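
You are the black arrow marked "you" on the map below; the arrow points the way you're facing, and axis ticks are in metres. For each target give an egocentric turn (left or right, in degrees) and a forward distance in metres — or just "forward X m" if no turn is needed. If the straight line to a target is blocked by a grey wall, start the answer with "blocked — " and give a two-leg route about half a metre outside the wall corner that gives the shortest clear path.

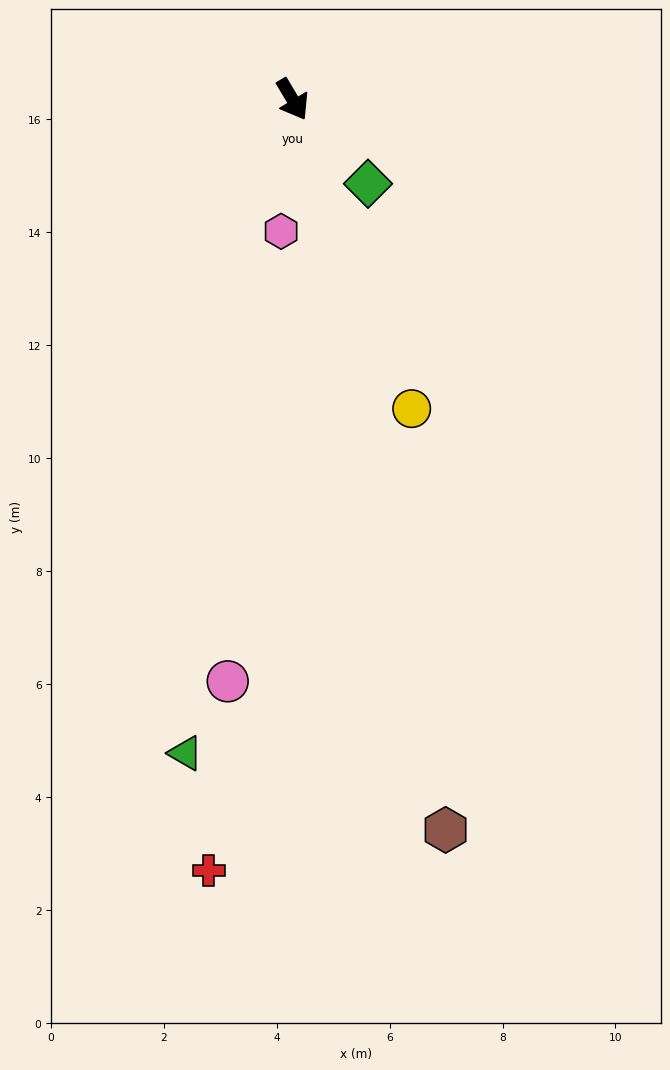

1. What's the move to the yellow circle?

turn right 10°, forward 5.9 m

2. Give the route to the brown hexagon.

turn right 19°, forward 13.2 m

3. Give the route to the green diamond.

turn left 11°, forward 2.0 m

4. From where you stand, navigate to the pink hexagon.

turn right 36°, forward 2.3 m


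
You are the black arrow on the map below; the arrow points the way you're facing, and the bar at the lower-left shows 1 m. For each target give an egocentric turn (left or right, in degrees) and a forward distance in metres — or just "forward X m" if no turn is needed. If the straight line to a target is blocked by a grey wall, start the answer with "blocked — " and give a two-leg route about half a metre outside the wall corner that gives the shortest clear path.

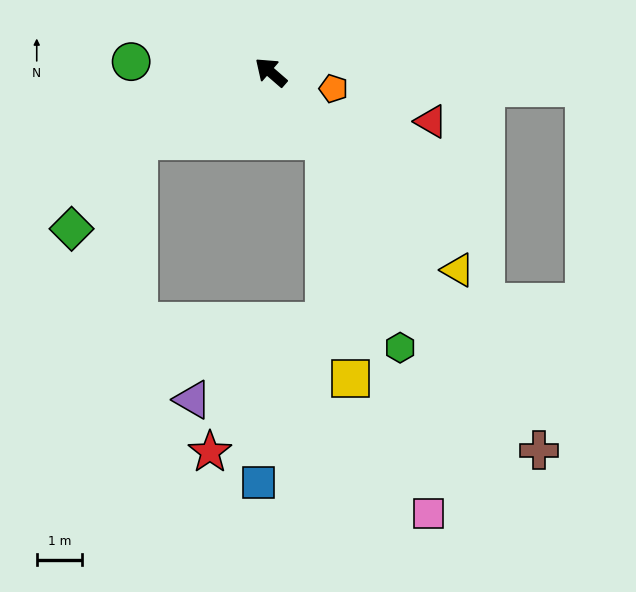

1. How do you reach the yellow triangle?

turn left 174°, forward 6.0 m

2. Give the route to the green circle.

turn left 37°, forward 3.1 m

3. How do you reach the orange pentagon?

turn right 154°, forward 1.4 m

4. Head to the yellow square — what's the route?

blocked — turn left 169°, forward 1.9 m, then turn right 32°, forward 5.3 m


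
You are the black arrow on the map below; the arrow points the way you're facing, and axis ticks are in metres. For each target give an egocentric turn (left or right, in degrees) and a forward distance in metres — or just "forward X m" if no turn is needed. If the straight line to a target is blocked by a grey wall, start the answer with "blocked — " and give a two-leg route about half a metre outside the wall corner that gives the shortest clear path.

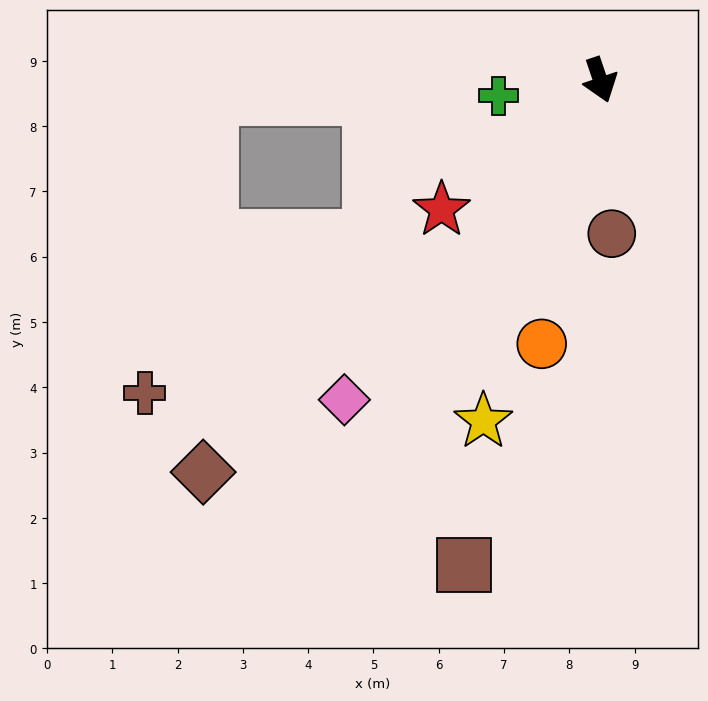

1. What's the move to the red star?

turn right 69°, forward 3.1 m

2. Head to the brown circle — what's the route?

turn right 14°, forward 2.4 m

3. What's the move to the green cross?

turn right 100°, forward 1.6 m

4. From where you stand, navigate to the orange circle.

turn right 31°, forward 4.1 m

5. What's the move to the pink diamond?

turn right 57°, forward 6.3 m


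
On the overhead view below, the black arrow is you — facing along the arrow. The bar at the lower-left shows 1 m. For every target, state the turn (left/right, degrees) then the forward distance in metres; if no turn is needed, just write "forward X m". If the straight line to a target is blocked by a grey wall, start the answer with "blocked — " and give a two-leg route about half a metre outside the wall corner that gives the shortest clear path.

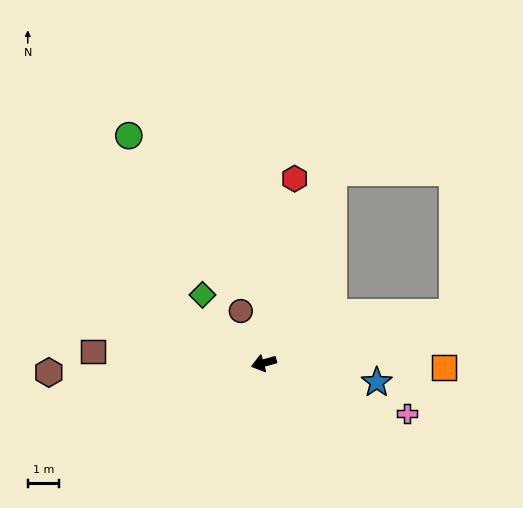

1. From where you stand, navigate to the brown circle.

turn right 82°, forward 1.8 m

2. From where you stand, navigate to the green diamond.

turn right 64°, forward 2.9 m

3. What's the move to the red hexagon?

turn right 115°, forward 6.0 m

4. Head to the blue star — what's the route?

turn left 155°, forward 3.6 m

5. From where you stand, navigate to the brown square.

turn right 19°, forward 5.5 m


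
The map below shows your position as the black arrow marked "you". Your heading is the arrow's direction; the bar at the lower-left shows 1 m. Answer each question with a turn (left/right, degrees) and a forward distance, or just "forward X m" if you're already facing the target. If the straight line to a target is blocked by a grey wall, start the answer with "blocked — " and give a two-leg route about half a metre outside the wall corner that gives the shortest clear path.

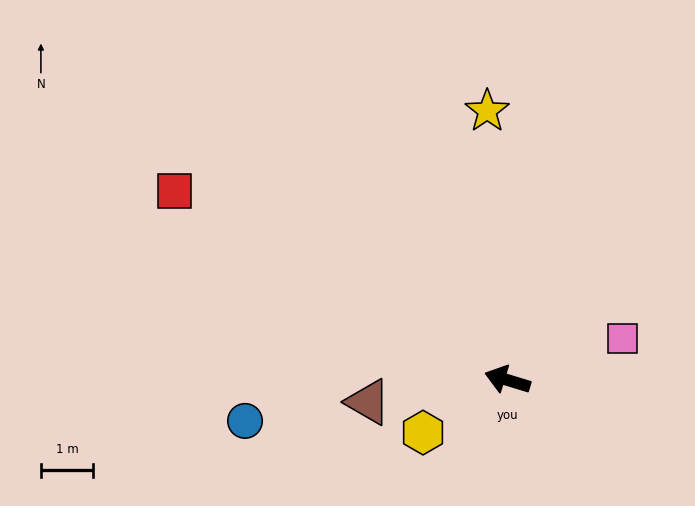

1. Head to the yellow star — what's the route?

turn right 69°, forward 5.1 m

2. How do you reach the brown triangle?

turn left 26°, forward 2.7 m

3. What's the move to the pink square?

turn right 143°, forward 2.3 m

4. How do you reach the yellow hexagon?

turn left 49°, forward 1.9 m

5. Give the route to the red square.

turn right 13°, forward 7.3 m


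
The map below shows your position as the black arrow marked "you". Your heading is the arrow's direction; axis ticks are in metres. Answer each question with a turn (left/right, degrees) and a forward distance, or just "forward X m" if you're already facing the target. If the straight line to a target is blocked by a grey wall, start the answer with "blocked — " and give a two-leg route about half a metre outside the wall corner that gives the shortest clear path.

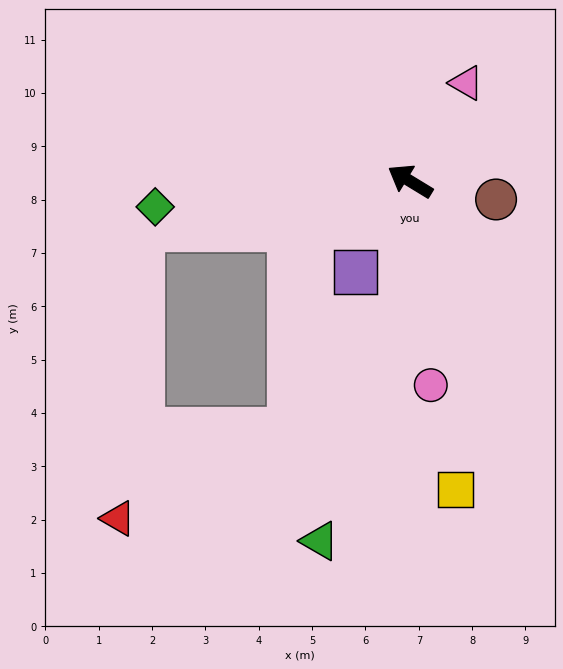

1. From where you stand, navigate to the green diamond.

turn left 37°, forward 4.8 m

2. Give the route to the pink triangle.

turn right 88°, forward 2.1 m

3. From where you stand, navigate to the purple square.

turn left 90°, forward 2.0 m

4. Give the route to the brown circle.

turn right 161°, forward 1.6 m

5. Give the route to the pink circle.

turn left 127°, forward 3.8 m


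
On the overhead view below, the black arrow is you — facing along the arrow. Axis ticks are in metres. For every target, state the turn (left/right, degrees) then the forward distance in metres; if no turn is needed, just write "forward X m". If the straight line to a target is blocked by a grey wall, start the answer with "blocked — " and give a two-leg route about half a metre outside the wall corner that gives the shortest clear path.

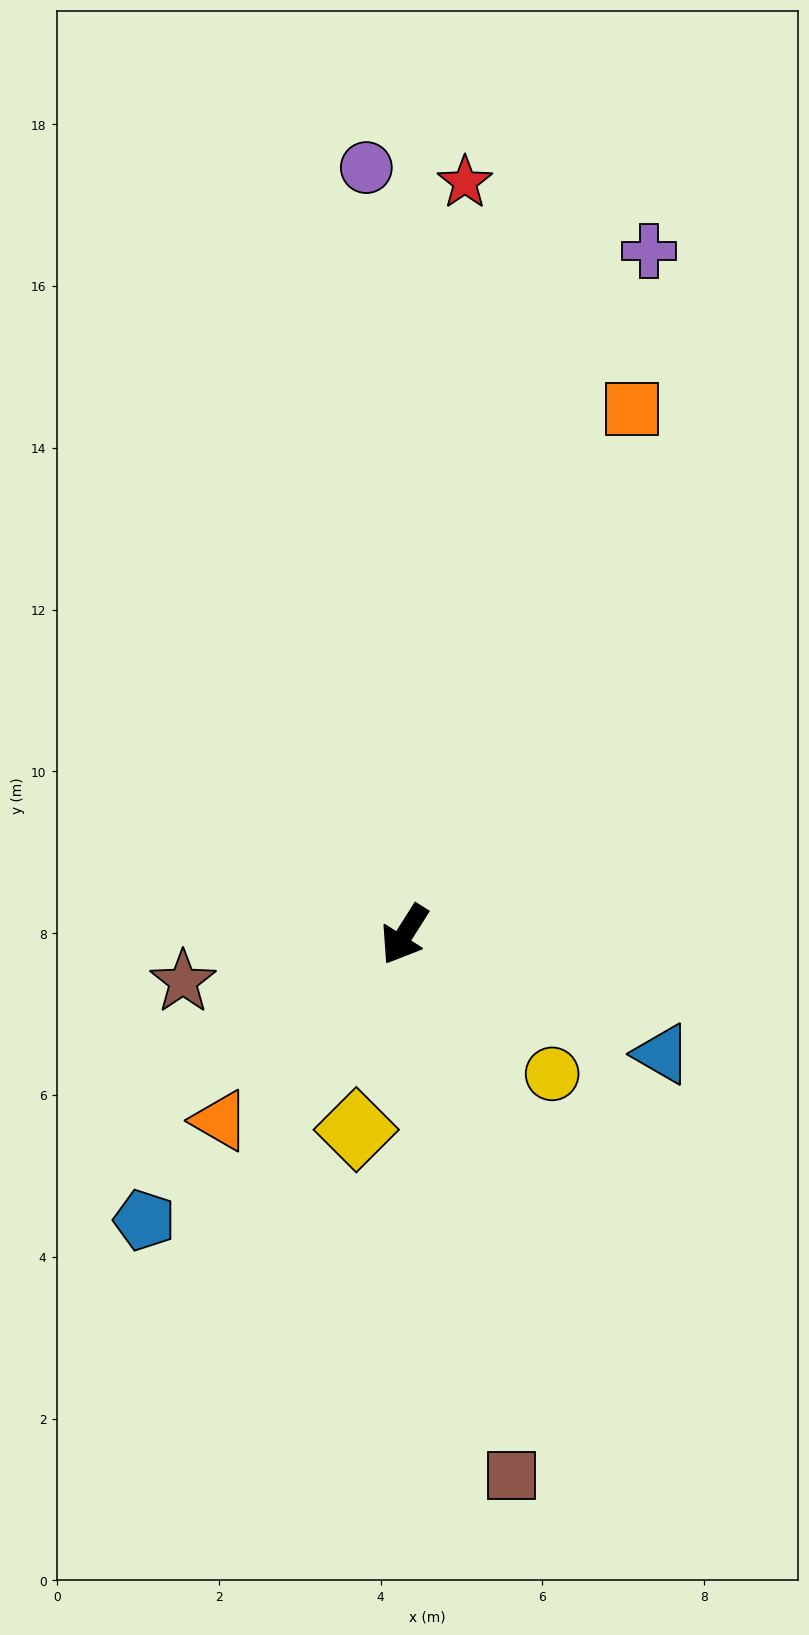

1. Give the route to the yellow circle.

turn left 79°, forward 2.5 m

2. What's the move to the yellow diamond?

turn left 18°, forward 2.5 m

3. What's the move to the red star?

turn right 152°, forward 9.3 m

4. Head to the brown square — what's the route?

turn left 44°, forward 6.8 m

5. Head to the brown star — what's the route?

turn right 46°, forward 2.8 m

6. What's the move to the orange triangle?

turn right 12°, forward 3.2 m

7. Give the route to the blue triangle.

turn left 97°, forward 3.5 m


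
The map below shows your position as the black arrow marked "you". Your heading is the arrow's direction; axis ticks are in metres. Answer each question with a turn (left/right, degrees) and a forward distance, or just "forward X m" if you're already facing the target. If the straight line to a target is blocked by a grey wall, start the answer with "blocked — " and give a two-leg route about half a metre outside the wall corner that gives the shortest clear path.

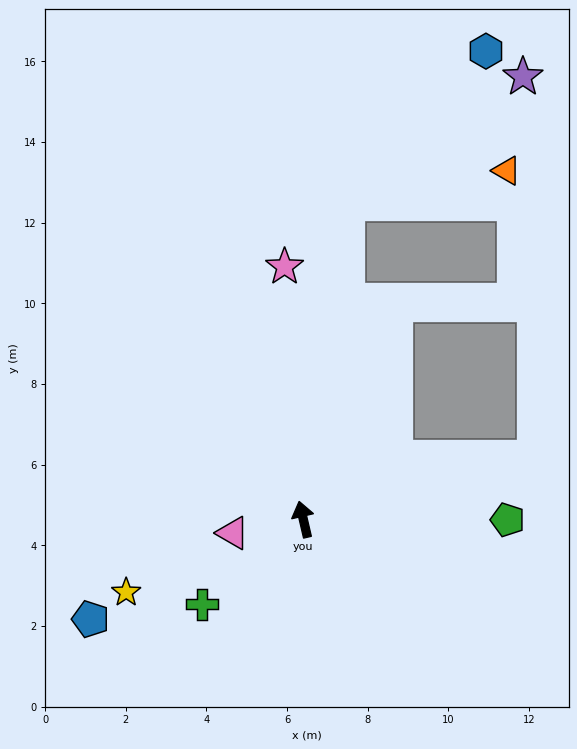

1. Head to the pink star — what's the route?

turn right 9°, forward 6.3 m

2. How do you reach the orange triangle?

blocked — turn right 21°, forward 7.9 m, then turn right 70°, forward 4.0 m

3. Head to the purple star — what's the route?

blocked — turn right 21°, forward 7.9 m, then turn right 46°, forward 5.4 m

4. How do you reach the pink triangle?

turn left 88°, forward 1.8 m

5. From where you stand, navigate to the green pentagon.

turn right 103°, forward 5.1 m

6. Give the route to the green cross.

turn left 117°, forward 3.3 m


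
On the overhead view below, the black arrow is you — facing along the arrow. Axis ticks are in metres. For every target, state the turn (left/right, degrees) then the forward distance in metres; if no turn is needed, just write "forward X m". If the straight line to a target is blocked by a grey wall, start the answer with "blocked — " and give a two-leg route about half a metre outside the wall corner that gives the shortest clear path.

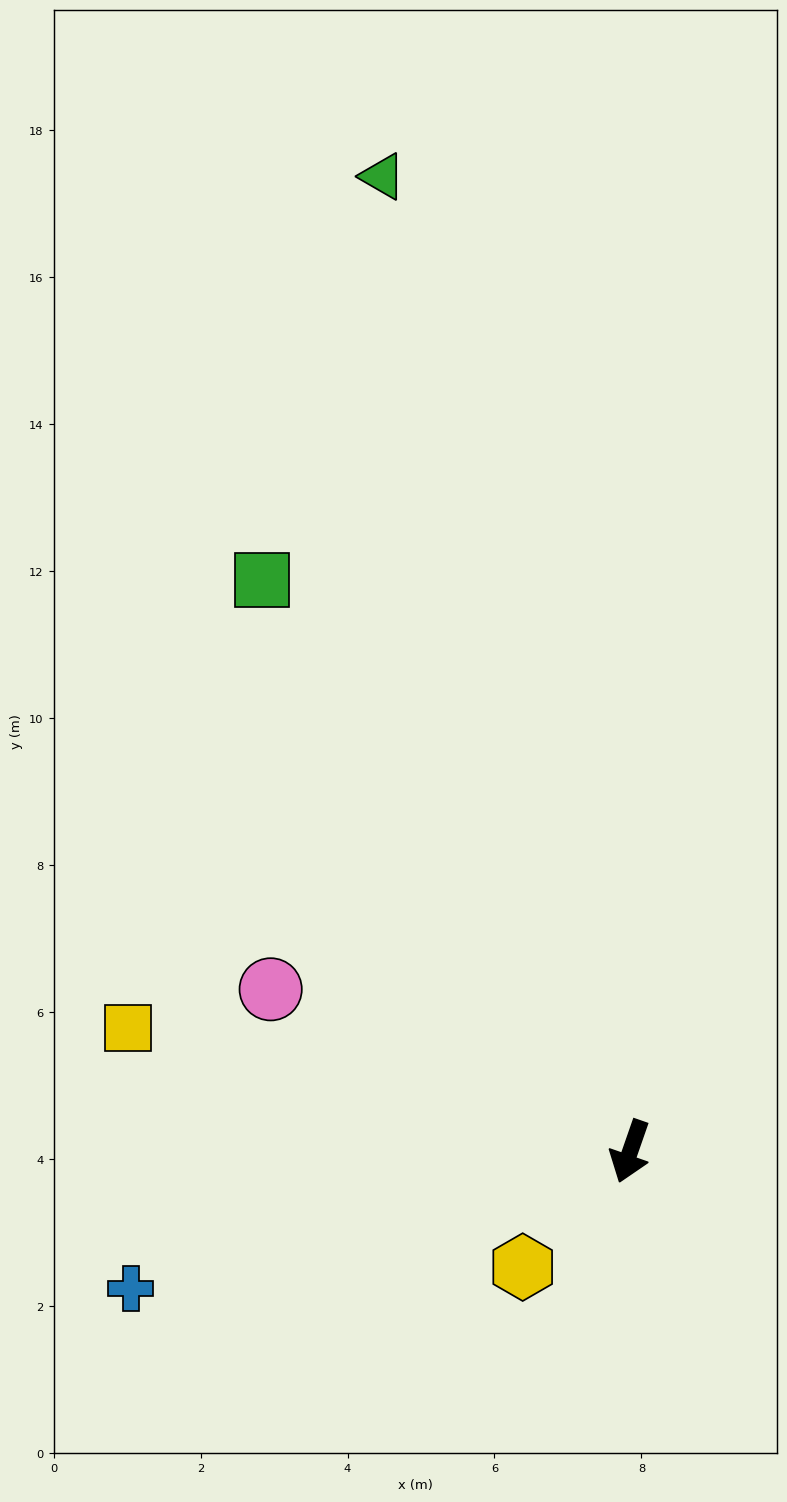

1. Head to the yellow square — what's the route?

turn right 85°, forward 7.0 m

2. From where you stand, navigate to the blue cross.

turn right 55°, forward 7.0 m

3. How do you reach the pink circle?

turn right 95°, forward 5.4 m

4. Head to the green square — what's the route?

turn right 128°, forward 9.3 m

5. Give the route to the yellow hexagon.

turn right 24°, forward 2.1 m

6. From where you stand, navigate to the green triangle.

turn right 147°, forward 13.7 m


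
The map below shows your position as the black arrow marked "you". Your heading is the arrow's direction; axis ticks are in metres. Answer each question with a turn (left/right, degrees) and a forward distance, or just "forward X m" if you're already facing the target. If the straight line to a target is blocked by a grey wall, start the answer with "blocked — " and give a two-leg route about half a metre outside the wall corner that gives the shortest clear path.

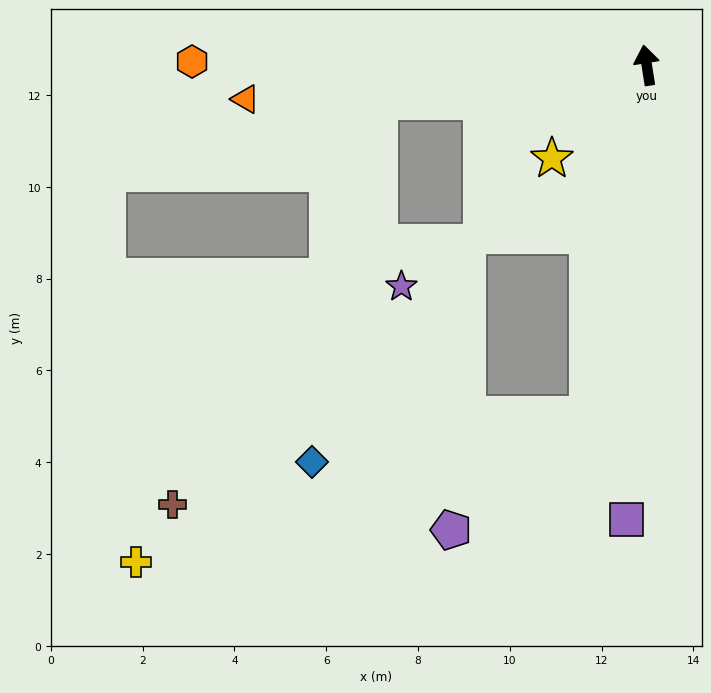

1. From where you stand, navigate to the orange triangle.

turn left 86°, forward 8.8 m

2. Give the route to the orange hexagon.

turn left 81°, forward 9.9 m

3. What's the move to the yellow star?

turn left 126°, forward 2.9 m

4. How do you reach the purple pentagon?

blocked — turn left 162°, forward 7.7 m, then turn right 41°, forward 3.9 m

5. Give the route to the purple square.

turn left 168°, forward 9.9 m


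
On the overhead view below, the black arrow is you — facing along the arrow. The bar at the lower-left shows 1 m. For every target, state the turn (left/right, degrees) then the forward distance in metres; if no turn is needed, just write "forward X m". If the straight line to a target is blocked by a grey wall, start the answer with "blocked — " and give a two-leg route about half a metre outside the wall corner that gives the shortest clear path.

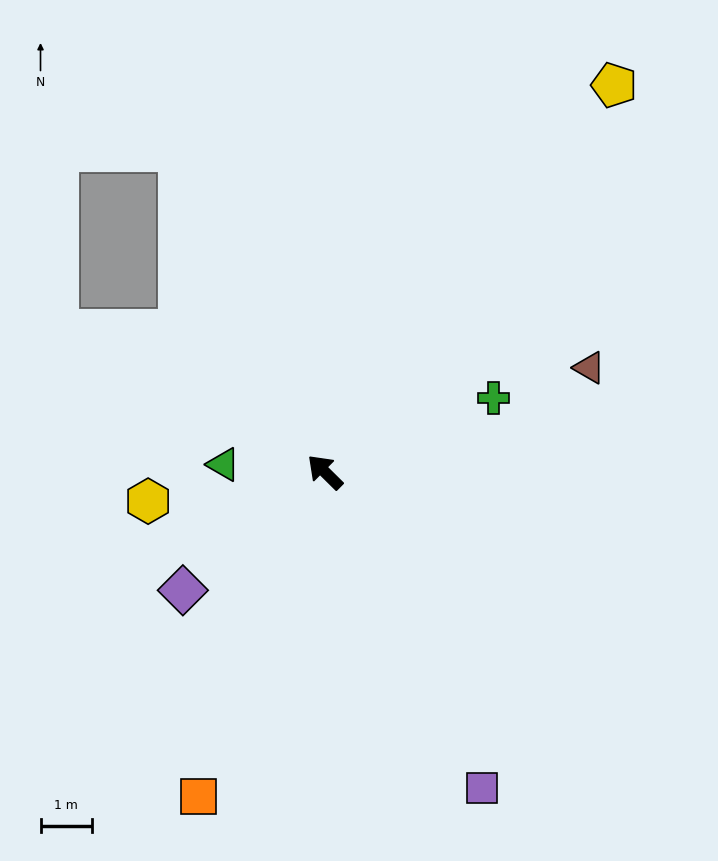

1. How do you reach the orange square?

turn left 113°, forward 6.8 m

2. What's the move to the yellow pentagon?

turn right 82°, forward 9.5 m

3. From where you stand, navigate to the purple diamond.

turn left 84°, forward 3.6 m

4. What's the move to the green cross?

turn right 112°, forward 3.6 m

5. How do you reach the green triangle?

turn left 40°, forward 2.0 m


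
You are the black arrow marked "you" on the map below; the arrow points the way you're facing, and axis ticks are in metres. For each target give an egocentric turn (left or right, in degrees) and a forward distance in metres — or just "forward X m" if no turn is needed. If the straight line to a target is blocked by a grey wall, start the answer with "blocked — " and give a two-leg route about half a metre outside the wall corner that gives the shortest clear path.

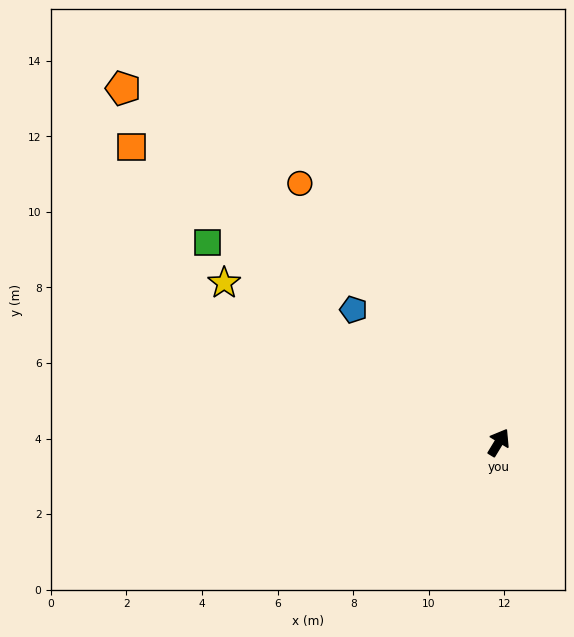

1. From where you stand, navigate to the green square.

turn left 87°, forward 9.4 m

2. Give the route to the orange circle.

turn left 69°, forward 8.6 m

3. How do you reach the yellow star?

turn left 91°, forward 8.4 m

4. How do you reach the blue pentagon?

turn left 79°, forward 5.2 m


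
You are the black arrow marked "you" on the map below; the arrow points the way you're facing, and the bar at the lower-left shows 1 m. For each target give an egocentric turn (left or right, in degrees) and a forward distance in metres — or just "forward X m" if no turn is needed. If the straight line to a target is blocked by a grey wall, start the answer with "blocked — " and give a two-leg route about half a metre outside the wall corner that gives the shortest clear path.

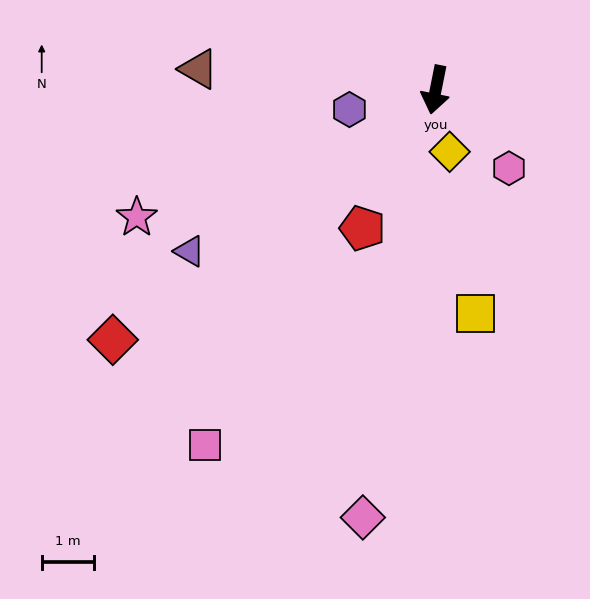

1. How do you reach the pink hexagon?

turn left 54°, forward 2.1 m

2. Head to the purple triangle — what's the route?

turn right 45°, forward 5.7 m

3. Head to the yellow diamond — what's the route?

turn left 24°, forward 1.2 m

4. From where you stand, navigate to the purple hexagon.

turn right 66°, forward 1.7 m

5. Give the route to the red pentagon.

turn right 17°, forward 3.0 m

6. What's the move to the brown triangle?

turn right 84°, forward 4.6 m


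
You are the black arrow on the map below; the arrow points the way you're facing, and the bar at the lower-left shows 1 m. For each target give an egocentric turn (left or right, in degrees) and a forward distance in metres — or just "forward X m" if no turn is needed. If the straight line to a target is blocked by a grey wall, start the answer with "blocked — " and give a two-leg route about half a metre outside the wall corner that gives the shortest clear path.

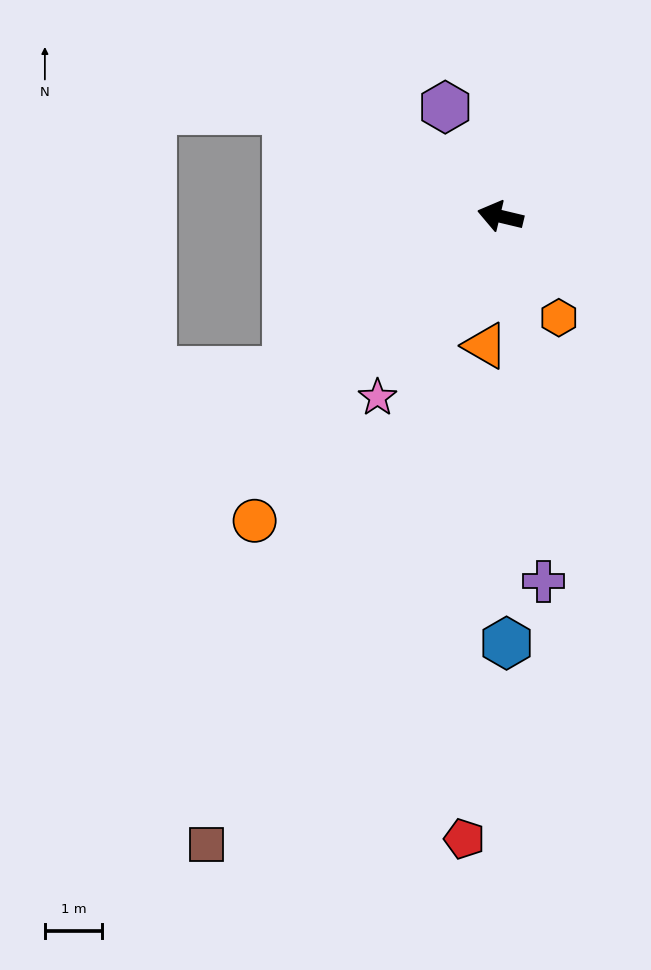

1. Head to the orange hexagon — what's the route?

turn left 133°, forward 2.0 m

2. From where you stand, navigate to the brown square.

turn left 78°, forward 12.1 m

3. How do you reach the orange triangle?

turn left 97°, forward 2.3 m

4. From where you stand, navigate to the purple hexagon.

turn right 50°, forward 2.1 m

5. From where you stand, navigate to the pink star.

turn left 69°, forward 3.8 m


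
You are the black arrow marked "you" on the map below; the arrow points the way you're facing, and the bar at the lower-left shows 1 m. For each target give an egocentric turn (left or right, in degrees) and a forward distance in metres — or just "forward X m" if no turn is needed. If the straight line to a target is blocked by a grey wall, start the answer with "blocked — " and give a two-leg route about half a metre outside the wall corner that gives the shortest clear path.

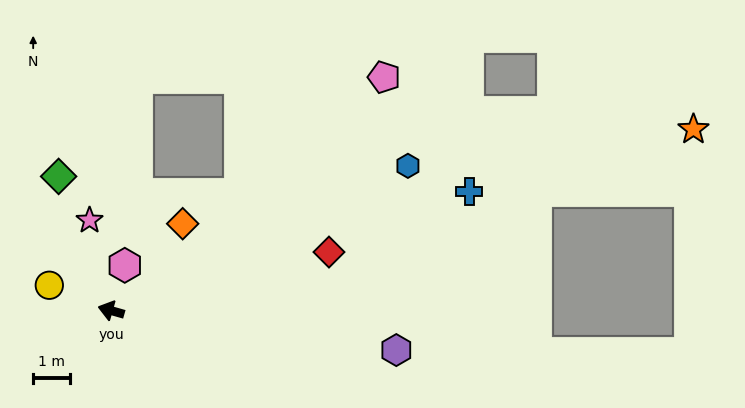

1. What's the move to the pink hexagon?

turn right 91°, forward 1.3 m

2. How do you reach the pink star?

turn right 61°, forward 2.5 m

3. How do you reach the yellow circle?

turn right 6°, forward 1.8 m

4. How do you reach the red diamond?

turn right 149°, forward 6.2 m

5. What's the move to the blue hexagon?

turn right 138°, forward 9.0 m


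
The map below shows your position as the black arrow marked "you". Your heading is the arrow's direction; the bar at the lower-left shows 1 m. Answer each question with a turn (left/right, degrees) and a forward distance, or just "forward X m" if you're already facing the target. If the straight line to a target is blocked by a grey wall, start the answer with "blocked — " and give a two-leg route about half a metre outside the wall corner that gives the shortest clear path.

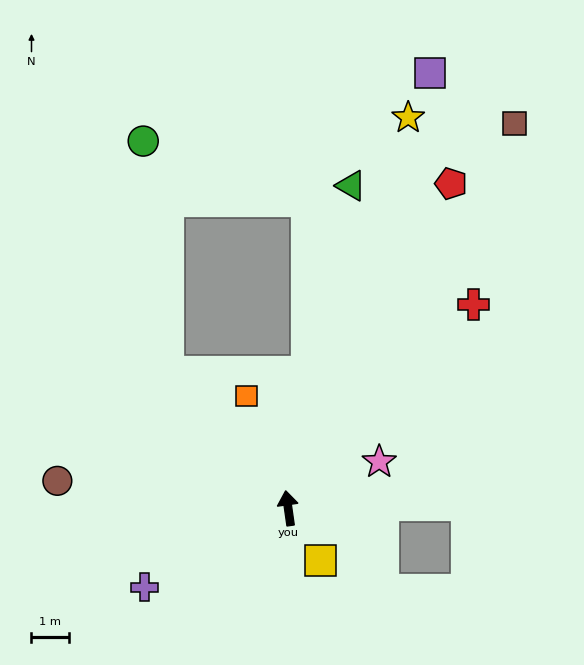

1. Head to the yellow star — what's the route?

turn right 25°, forward 11.0 m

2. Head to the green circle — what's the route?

blocked — turn left 33°, forward 4.9 m, then turn right 35°, forward 6.2 m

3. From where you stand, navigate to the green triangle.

turn right 19°, forward 8.8 m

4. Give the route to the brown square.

turn right 39°, forward 12.0 m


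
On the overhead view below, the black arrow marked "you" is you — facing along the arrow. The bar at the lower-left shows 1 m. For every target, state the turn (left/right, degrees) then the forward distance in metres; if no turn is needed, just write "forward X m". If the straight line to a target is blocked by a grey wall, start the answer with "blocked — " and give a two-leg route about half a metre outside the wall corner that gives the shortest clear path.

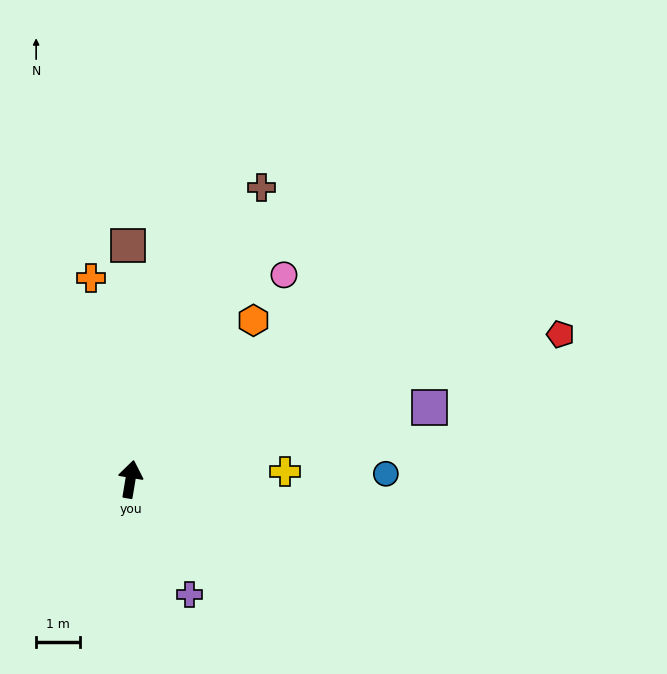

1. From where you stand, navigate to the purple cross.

turn right 143°, forward 3.0 m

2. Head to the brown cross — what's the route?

turn right 15°, forward 7.3 m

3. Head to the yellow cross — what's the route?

turn right 78°, forward 3.5 m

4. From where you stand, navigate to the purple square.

turn right 67°, forward 7.0 m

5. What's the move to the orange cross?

turn left 21°, forward 4.7 m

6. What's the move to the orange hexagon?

turn right 28°, forward 4.6 m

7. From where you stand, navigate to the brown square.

turn left 10°, forward 5.3 m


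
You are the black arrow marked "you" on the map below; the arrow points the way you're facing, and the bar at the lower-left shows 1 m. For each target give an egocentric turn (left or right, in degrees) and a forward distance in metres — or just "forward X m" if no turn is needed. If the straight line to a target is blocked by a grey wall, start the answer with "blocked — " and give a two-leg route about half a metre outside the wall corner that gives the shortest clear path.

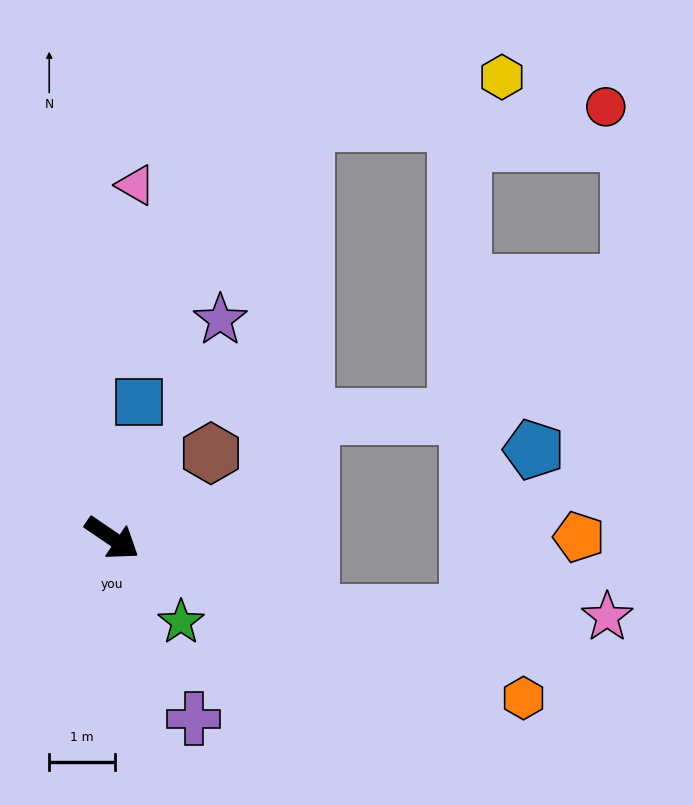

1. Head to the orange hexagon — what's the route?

turn left 13°, forward 6.7 m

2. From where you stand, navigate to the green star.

turn right 16°, forward 1.7 m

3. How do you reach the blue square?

turn left 113°, forward 2.1 m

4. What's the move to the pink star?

blocked — turn left 14°, forward 3.2 m, then turn left 19°, forward 4.5 m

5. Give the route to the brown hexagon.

turn left 75°, forward 2.0 m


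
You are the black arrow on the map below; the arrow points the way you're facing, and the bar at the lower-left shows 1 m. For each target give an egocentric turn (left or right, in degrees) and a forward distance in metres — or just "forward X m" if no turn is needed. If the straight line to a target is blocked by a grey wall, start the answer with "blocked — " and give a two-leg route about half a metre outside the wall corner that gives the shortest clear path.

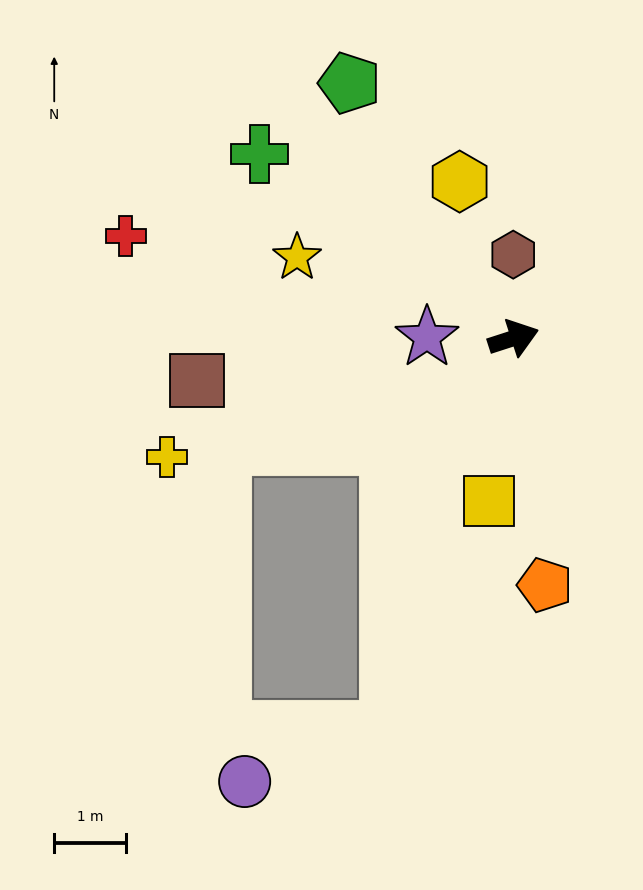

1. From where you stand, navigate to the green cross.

turn left 126°, forward 4.3 m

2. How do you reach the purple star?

turn left 161°, forward 1.2 m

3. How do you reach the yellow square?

turn right 117°, forward 2.3 m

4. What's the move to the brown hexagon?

turn left 72°, forward 1.2 m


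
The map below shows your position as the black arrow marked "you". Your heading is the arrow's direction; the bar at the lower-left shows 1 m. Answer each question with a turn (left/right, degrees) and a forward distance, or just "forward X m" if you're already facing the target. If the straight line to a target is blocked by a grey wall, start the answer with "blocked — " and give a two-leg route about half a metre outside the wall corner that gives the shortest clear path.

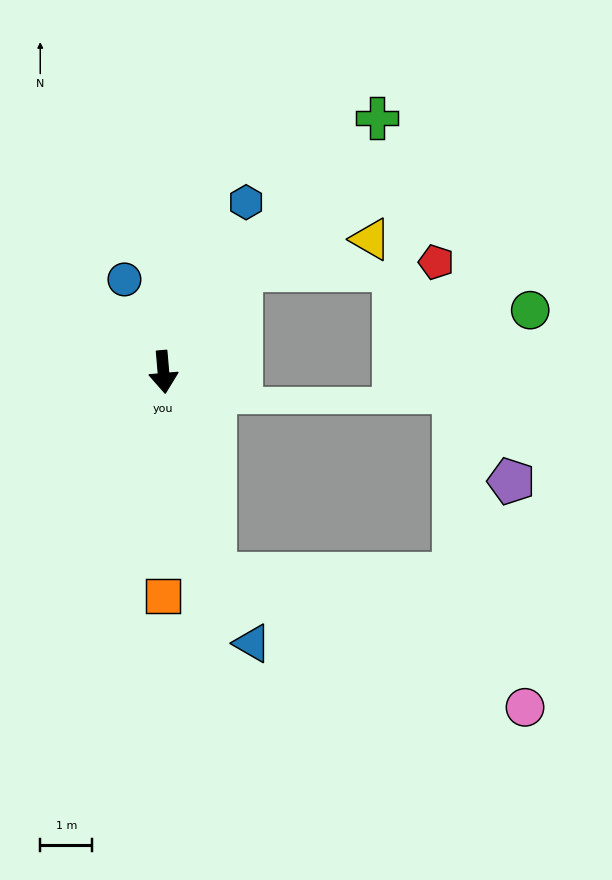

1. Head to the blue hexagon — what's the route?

turn left 149°, forward 3.6 m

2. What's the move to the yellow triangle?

blocked — turn left 138°, forward 2.5 m, then turn right 40°, forward 2.6 m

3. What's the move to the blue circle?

turn right 162°, forward 1.9 m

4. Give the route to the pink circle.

blocked — turn left 9°, forward 4.0 m, then turn left 53°, forward 6.5 m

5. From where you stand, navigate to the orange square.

turn right 5°, forward 4.3 m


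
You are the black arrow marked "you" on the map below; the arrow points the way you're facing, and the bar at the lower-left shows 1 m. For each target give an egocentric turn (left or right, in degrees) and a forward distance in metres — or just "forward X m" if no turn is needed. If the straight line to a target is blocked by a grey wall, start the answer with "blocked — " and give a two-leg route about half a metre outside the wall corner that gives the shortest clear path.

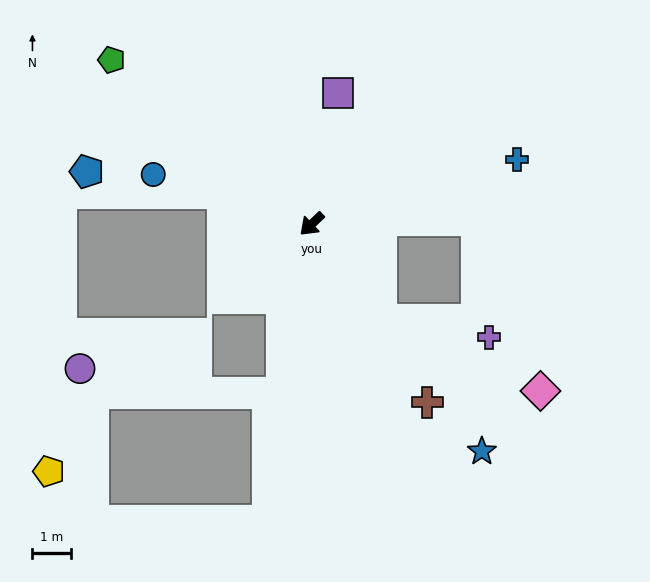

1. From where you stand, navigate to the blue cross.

turn left 154°, forward 5.6 m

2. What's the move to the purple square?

turn right 145°, forward 3.5 m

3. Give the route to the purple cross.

blocked — turn left 82°, forward 3.1 m, then turn left 46°, forward 2.9 m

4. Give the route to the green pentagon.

turn right 83°, forward 6.8 m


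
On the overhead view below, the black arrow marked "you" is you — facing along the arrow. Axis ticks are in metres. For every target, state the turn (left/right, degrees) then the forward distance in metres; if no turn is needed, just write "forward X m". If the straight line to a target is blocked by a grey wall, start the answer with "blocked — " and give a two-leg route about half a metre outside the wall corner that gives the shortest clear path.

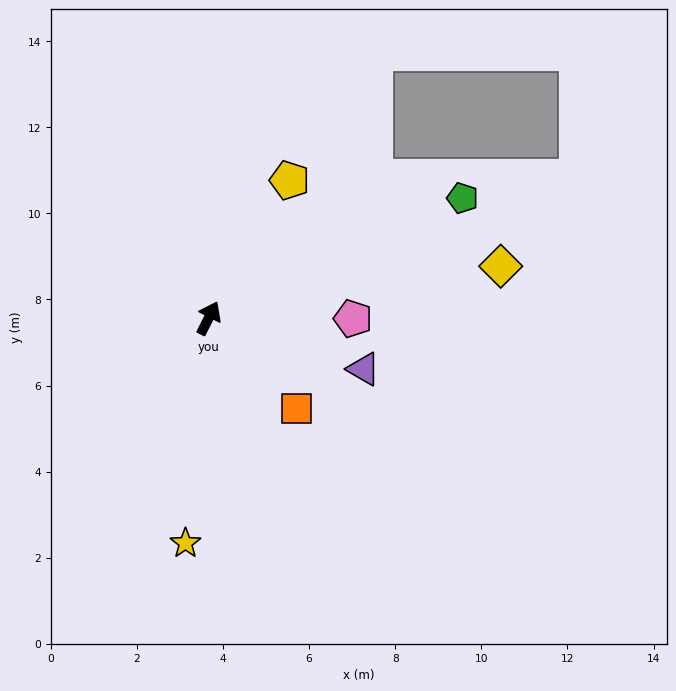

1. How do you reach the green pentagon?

turn right 38°, forward 6.5 m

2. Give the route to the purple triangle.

turn right 81°, forward 3.8 m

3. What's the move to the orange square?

turn right 109°, forward 2.9 m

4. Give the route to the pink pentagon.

turn right 63°, forward 3.3 m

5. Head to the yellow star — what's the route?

turn right 159°, forward 5.3 m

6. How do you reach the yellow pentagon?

turn right 4°, forward 3.7 m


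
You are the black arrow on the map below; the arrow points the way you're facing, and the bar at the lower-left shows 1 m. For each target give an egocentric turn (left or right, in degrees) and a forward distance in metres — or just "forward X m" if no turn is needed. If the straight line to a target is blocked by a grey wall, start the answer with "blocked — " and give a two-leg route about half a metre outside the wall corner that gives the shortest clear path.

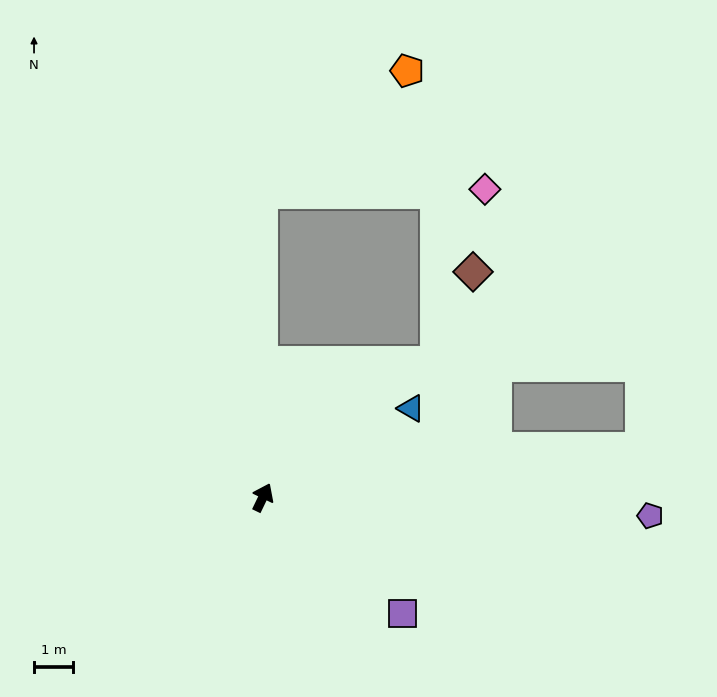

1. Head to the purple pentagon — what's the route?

turn right 67°, forward 9.9 m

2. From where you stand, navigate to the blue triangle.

turn right 33°, forward 4.4 m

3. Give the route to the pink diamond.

blocked — turn left 26°, forward 7.8 m, then turn right 89°, forward 5.7 m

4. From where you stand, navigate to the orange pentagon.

blocked — turn left 26°, forward 7.8 m, then turn right 50°, forward 4.9 m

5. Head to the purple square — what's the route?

turn right 104°, forward 4.6 m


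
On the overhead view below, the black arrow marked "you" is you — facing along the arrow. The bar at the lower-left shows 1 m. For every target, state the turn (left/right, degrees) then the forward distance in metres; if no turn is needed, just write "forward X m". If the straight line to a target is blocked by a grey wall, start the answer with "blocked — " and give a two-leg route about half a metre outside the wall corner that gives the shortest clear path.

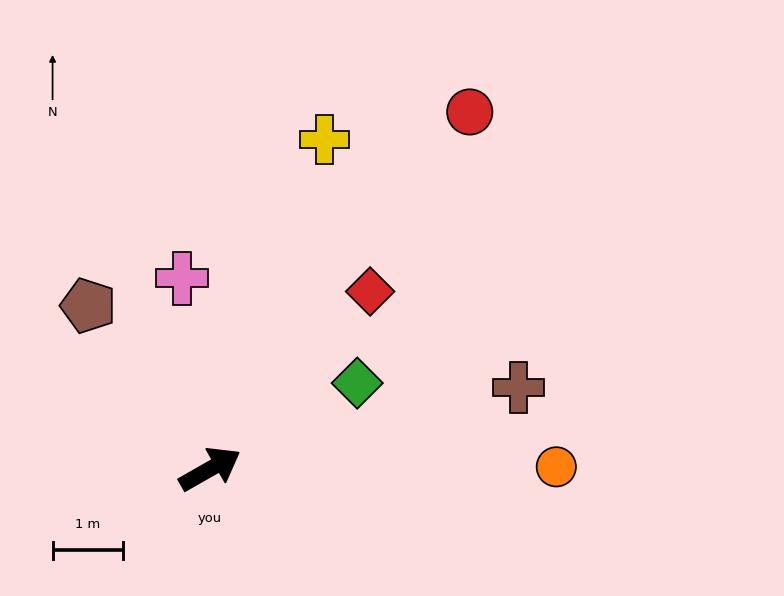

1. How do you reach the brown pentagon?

turn left 97°, forward 2.9 m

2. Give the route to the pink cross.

turn left 69°, forward 2.7 m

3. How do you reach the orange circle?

turn right 29°, forward 4.9 m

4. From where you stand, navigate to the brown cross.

turn right 15°, forward 4.5 m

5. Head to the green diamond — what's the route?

forward 2.4 m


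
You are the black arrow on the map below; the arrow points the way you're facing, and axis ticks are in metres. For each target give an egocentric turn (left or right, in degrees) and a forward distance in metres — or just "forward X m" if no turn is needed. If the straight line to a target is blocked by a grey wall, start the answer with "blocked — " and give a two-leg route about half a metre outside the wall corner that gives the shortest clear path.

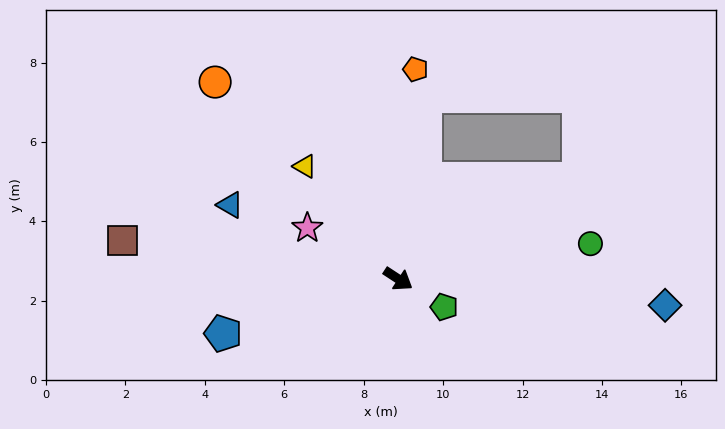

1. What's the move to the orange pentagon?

turn left 118°, forward 5.3 m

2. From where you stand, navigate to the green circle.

turn left 44°, forward 4.9 m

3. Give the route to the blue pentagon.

turn right 130°, forward 4.6 m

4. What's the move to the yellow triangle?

turn left 163°, forward 3.7 m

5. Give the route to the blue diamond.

turn left 28°, forward 6.8 m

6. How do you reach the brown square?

turn right 155°, forward 7.0 m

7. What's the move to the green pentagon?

forward 1.4 m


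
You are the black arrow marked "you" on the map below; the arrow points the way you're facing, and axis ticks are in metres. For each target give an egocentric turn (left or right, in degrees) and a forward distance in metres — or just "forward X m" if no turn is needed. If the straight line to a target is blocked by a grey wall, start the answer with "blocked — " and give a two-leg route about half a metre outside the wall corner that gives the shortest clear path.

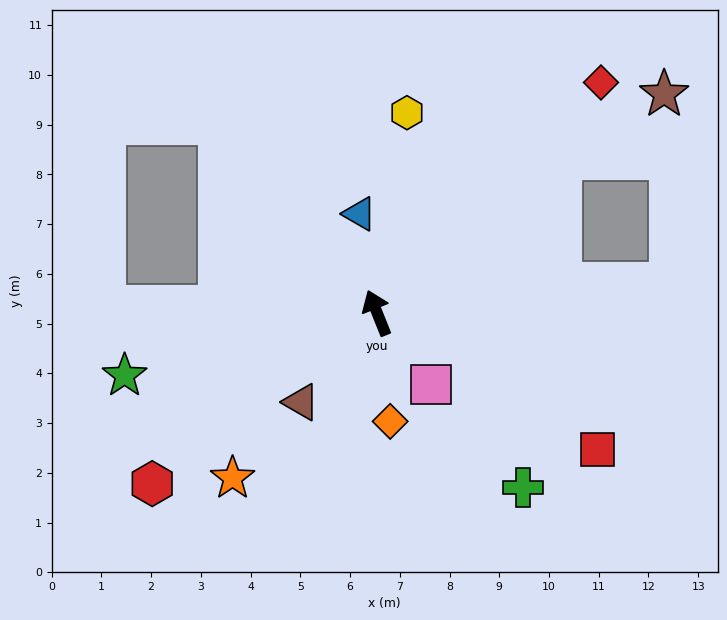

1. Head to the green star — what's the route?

turn left 82°, forward 5.2 m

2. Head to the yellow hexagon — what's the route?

turn right 30°, forward 4.1 m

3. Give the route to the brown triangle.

turn left 118°, forward 2.4 m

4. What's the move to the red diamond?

turn right 66°, forward 6.5 m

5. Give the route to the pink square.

turn right 165°, forward 1.8 m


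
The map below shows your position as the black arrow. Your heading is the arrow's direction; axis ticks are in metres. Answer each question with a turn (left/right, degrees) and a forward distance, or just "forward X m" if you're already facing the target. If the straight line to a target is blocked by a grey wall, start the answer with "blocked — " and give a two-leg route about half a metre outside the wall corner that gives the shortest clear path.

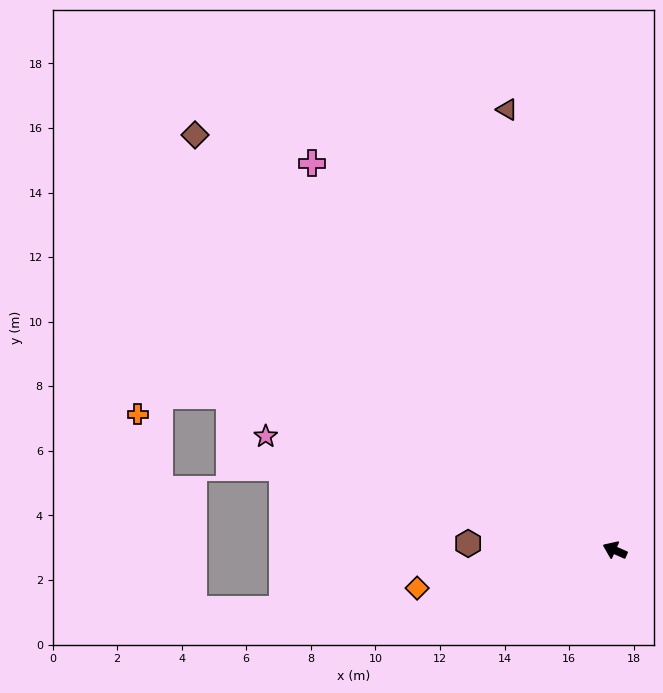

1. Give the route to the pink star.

turn left 6°, forward 11.4 m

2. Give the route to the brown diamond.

turn right 21°, forward 18.3 m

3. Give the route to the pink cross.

turn right 28°, forward 15.2 m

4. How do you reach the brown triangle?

turn right 52°, forward 14.1 m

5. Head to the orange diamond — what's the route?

turn left 35°, forward 6.2 m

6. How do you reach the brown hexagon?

turn left 21°, forward 4.5 m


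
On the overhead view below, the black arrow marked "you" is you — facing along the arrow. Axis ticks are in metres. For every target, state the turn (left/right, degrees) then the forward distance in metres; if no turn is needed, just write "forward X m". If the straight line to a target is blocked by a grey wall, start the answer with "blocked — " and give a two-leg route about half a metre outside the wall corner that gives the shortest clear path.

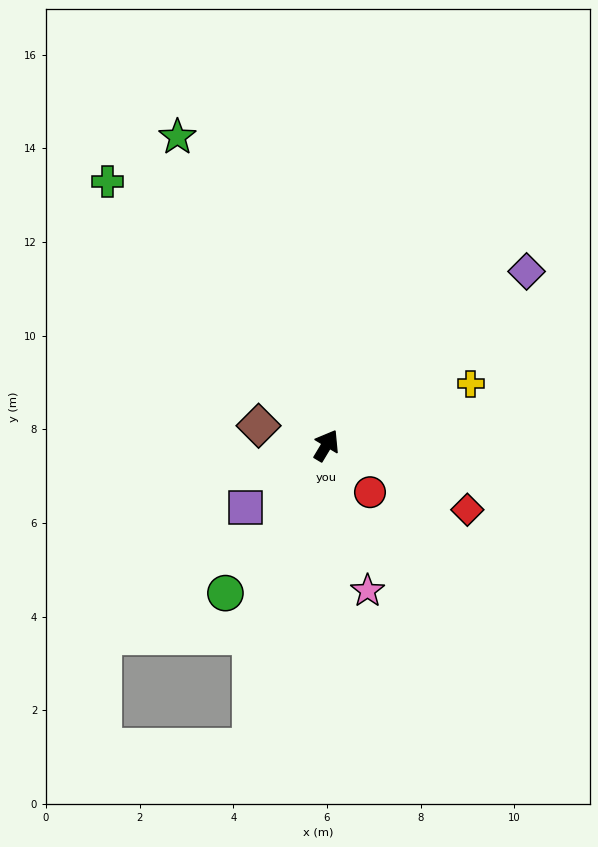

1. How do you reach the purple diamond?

turn right 18°, forward 5.7 m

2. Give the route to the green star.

turn left 57°, forward 7.3 m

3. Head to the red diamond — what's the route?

turn right 84°, forward 3.3 m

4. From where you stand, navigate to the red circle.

turn right 106°, forward 1.4 m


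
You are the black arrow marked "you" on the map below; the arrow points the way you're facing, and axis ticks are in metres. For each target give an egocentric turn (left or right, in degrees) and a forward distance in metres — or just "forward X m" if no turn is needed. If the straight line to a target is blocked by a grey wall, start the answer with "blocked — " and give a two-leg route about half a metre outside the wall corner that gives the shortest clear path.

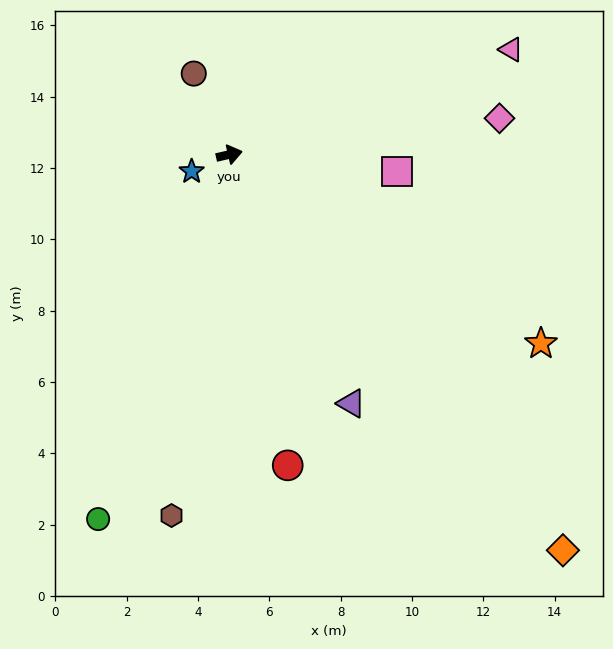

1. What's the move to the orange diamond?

turn right 63°, forward 14.5 m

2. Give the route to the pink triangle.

turn left 7°, forward 8.4 m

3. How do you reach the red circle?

turn right 92°, forward 8.9 m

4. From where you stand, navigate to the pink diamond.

turn right 5°, forward 7.6 m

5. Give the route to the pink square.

turn right 19°, forward 4.7 m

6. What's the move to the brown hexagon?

turn right 112°, forward 10.3 m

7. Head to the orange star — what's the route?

turn right 44°, forward 10.2 m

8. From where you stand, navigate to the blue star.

turn right 169°, forward 1.2 m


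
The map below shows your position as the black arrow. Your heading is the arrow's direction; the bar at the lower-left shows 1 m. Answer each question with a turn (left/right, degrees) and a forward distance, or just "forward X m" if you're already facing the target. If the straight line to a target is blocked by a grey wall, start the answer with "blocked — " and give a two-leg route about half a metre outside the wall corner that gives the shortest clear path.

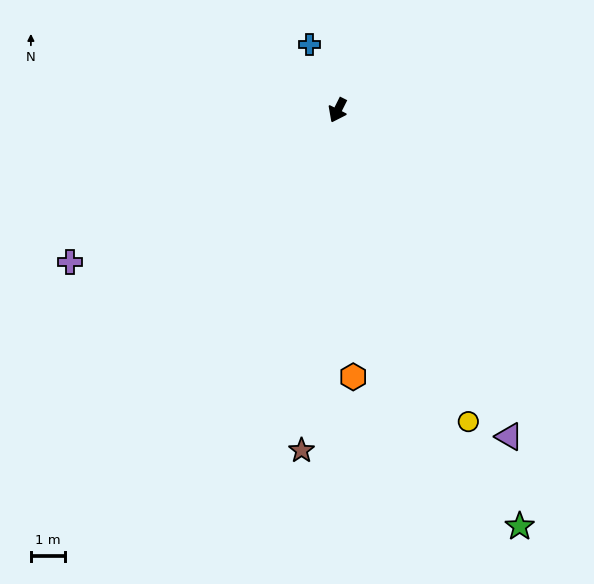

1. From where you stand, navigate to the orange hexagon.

turn left 30°, forward 7.9 m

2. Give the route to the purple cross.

turn right 34°, forward 9.1 m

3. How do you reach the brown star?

turn left 21°, forward 10.1 m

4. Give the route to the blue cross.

turn right 130°, forward 2.1 m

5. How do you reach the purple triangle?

turn left 54°, forward 10.9 m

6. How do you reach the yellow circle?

turn left 49°, forward 10.0 m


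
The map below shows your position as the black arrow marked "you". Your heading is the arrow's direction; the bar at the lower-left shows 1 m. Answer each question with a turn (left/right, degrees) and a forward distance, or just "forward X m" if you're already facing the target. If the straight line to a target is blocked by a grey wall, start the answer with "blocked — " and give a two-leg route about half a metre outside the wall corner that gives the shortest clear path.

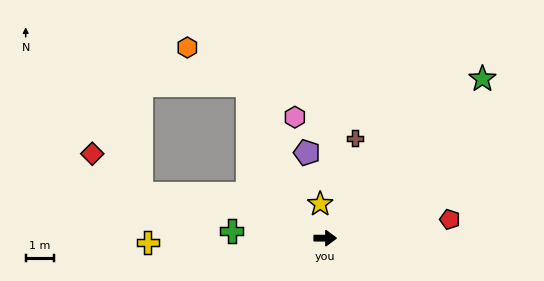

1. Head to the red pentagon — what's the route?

turn left 9°, forward 4.5 m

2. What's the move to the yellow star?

turn left 98°, forward 1.2 m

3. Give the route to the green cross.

turn left 176°, forward 3.3 m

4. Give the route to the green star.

turn left 45°, forward 8.0 m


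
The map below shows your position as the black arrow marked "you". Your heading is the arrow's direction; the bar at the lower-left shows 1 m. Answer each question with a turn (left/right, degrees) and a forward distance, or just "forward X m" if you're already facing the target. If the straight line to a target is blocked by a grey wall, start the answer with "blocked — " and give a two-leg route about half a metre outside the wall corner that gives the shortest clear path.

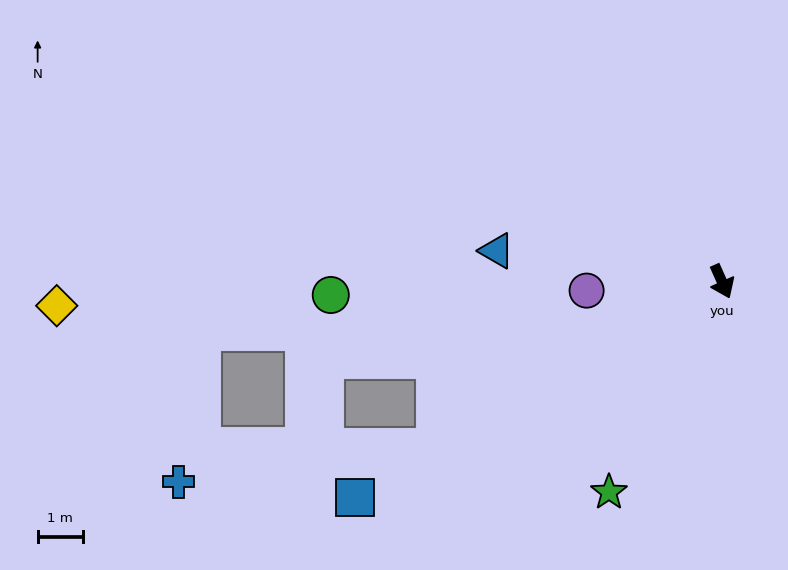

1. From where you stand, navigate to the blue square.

turn right 84°, forward 9.5 m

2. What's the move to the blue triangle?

turn right 122°, forward 5.1 m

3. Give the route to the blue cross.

blocked — turn right 84°, forward 7.4 m, then turn right 22°, forward 5.8 m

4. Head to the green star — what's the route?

turn right 52°, forward 5.3 m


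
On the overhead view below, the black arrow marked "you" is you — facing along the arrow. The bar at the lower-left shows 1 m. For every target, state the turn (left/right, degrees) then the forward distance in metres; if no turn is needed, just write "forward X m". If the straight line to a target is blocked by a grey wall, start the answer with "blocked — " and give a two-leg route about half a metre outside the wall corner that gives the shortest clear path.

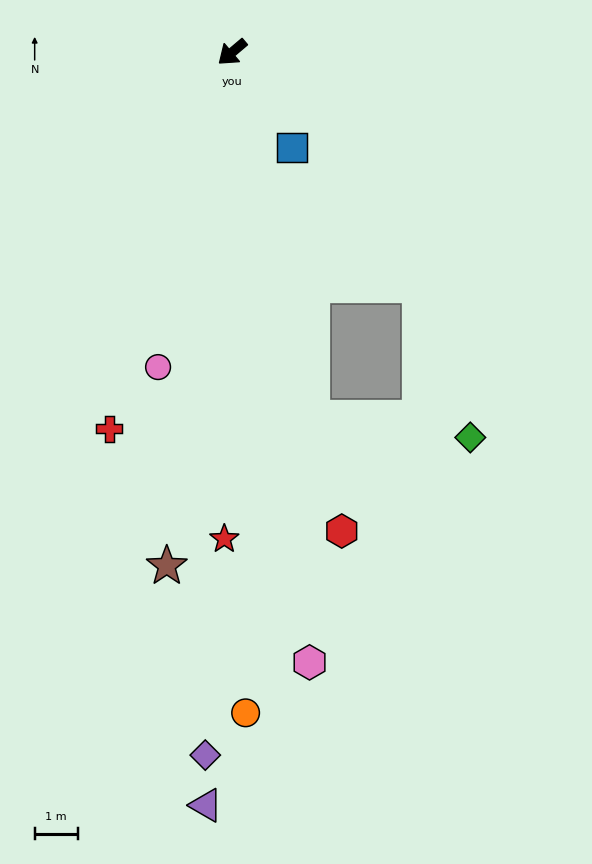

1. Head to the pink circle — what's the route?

turn left 37°, forward 7.5 m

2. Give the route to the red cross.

turn left 32°, forward 9.2 m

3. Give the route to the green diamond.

blocked — turn left 62°, forward 8.7 m, then turn left 71°, forward 3.7 m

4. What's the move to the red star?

turn left 49°, forward 11.4 m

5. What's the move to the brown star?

turn left 43°, forward 12.1 m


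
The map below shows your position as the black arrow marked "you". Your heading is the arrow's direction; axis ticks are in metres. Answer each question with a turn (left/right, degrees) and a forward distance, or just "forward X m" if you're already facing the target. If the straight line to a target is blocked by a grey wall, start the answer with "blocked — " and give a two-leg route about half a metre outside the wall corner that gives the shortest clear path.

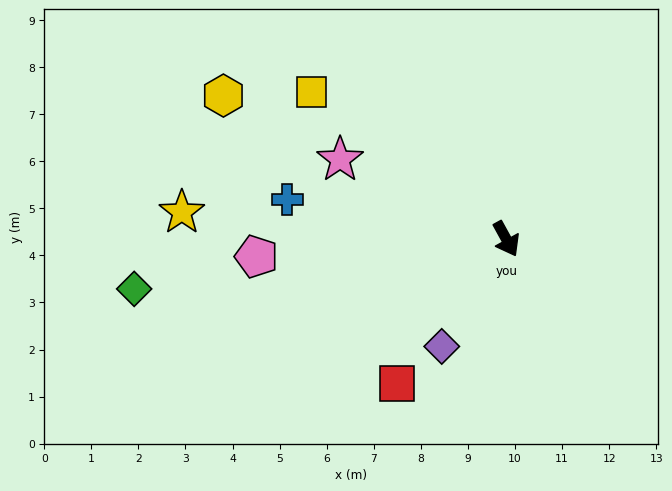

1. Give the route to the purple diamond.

turn right 60°, forward 2.7 m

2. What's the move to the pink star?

turn right 144°, forward 3.9 m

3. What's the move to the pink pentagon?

turn right 115°, forward 5.3 m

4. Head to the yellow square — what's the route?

turn right 156°, forward 5.2 m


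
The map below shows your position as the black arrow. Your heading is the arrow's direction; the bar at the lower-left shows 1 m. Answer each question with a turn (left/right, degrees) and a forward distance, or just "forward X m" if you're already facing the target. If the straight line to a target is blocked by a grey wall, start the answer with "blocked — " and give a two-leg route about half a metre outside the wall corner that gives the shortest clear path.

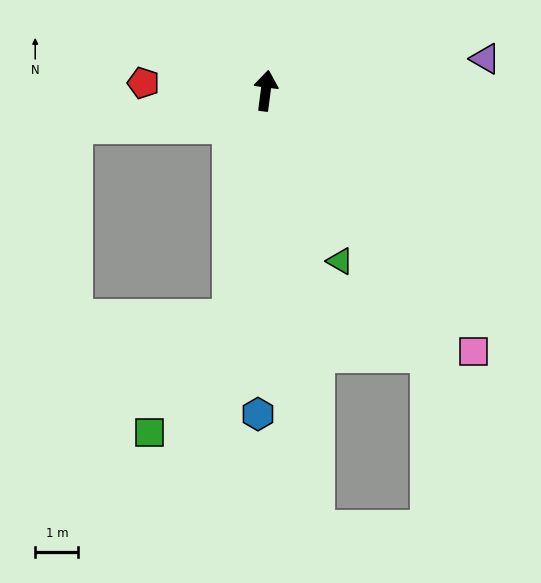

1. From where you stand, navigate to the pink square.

turn right 134°, forward 7.7 m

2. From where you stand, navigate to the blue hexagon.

turn right 174°, forward 7.5 m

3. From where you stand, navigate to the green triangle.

turn right 149°, forward 4.3 m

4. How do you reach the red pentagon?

turn left 94°, forward 2.8 m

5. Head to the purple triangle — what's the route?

turn right 74°, forward 5.1 m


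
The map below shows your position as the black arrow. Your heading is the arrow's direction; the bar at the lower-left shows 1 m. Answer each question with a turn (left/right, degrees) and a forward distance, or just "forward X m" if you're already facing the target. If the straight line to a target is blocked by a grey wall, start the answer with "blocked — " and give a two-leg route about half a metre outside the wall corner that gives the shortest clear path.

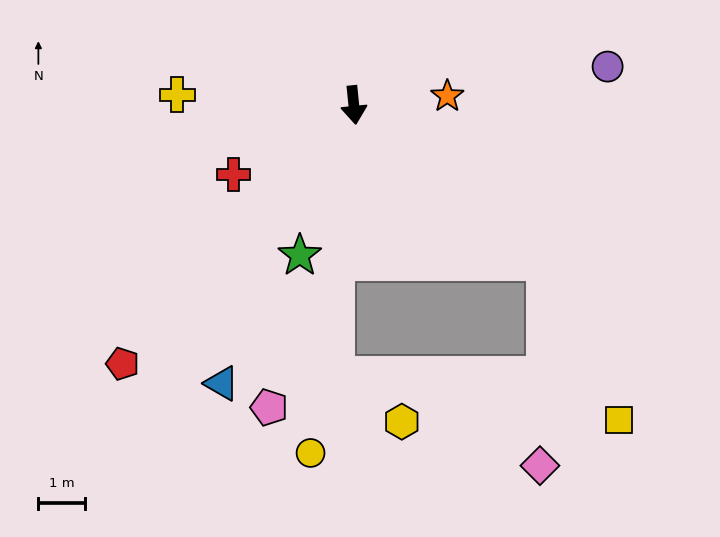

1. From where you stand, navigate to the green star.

turn right 26°, forward 3.4 m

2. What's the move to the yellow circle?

turn right 13°, forward 7.6 m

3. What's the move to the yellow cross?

turn right 99°, forward 3.8 m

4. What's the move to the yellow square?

blocked — turn left 45°, forward 5.4 m, then turn right 26°, forward 3.8 m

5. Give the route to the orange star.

turn left 90°, forward 2.0 m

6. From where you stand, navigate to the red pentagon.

turn right 48°, forward 7.5 m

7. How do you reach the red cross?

turn right 66°, forward 3.0 m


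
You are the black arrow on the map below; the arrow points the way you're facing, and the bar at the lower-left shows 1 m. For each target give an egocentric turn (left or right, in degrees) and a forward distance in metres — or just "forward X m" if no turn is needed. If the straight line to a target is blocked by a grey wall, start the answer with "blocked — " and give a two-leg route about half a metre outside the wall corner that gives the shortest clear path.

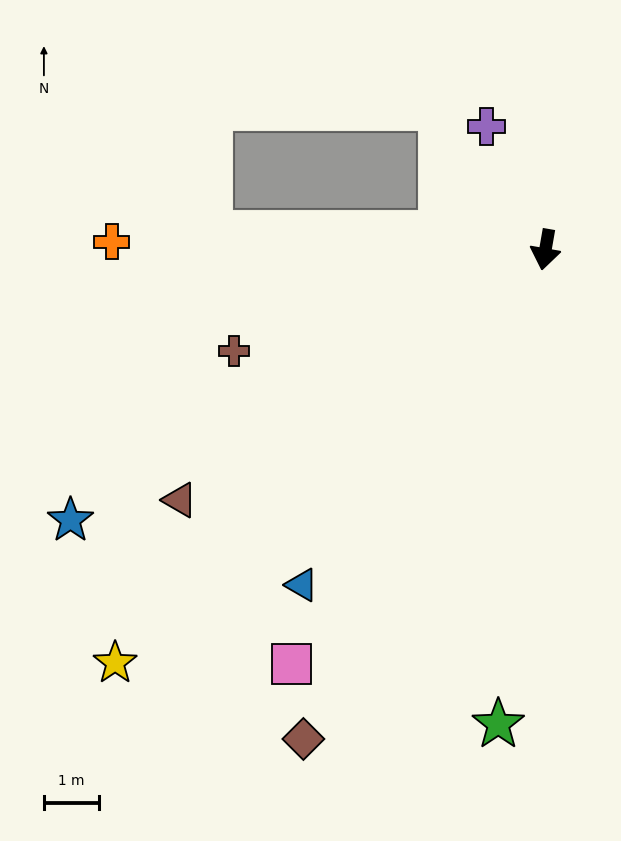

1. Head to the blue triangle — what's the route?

turn right 26°, forward 7.5 m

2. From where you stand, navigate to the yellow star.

turn right 36°, forward 10.9 m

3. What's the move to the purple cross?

turn right 145°, forward 2.5 m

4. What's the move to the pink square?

turn right 22°, forward 8.9 m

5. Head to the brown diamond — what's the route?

turn right 16°, forward 9.9 m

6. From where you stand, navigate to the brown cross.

turn right 62°, forward 6.0 m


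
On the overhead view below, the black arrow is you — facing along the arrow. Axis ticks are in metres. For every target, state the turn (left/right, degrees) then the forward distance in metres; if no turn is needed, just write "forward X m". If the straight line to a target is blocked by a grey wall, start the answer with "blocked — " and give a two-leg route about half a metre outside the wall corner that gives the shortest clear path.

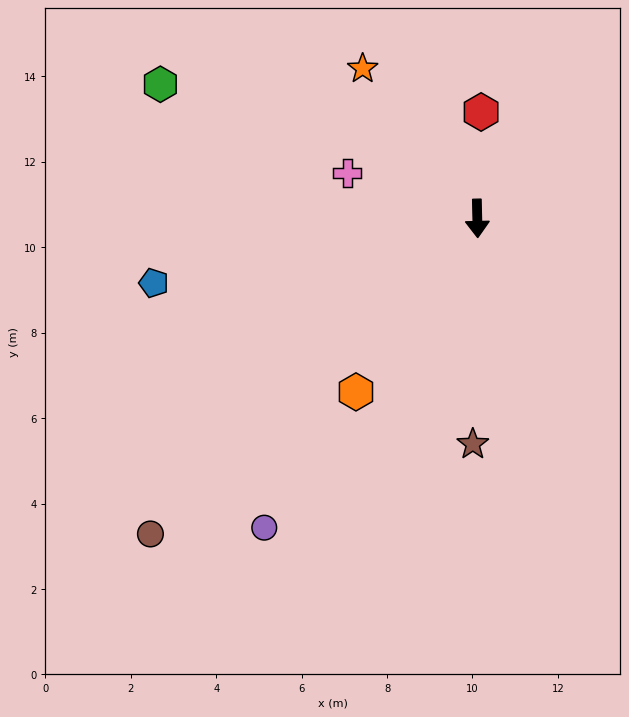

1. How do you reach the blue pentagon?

turn right 80°, forward 7.7 m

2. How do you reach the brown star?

turn right 2°, forward 5.3 m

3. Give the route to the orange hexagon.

turn right 36°, forward 5.0 m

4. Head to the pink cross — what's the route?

turn right 111°, forward 3.2 m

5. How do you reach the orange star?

turn right 144°, forward 4.4 m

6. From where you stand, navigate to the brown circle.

turn right 47°, forward 10.6 m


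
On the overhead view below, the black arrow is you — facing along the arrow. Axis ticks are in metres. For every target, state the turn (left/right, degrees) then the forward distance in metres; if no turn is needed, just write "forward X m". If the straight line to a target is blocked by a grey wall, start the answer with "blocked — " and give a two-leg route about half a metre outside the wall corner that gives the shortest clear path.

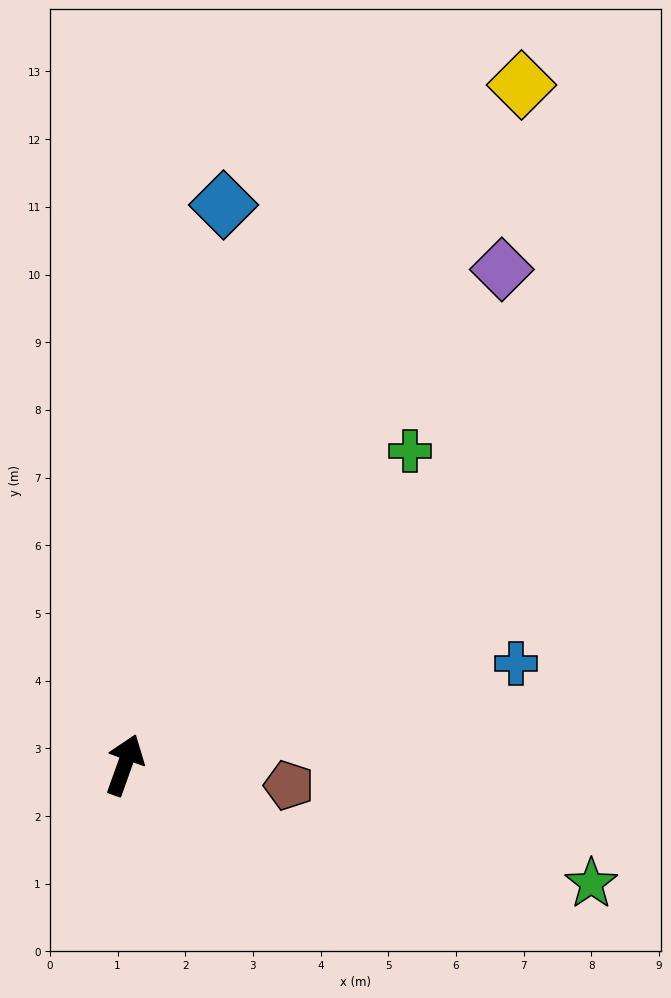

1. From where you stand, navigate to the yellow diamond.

turn right 11°, forward 11.6 m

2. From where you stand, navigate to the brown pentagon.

turn right 77°, forward 2.4 m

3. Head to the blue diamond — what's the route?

turn left 10°, forward 8.4 m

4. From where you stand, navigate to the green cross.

turn right 23°, forward 6.3 m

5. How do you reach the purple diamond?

turn right 18°, forward 9.2 m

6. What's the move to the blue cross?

turn right 56°, forward 6.0 m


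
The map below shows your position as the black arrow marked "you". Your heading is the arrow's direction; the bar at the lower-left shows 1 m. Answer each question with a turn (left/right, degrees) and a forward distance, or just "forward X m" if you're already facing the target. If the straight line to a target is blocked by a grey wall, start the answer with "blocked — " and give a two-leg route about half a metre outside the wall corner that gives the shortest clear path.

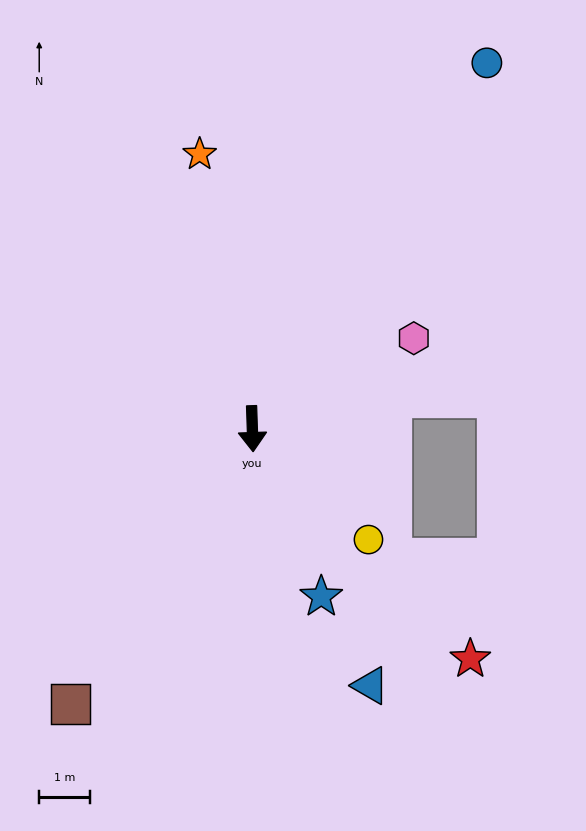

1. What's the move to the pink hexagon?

turn left 117°, forward 3.7 m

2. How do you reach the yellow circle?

turn left 44°, forward 3.2 m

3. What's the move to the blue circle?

turn left 145°, forward 8.6 m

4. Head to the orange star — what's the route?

turn right 171°, forward 5.5 m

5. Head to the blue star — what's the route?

turn left 20°, forward 3.6 m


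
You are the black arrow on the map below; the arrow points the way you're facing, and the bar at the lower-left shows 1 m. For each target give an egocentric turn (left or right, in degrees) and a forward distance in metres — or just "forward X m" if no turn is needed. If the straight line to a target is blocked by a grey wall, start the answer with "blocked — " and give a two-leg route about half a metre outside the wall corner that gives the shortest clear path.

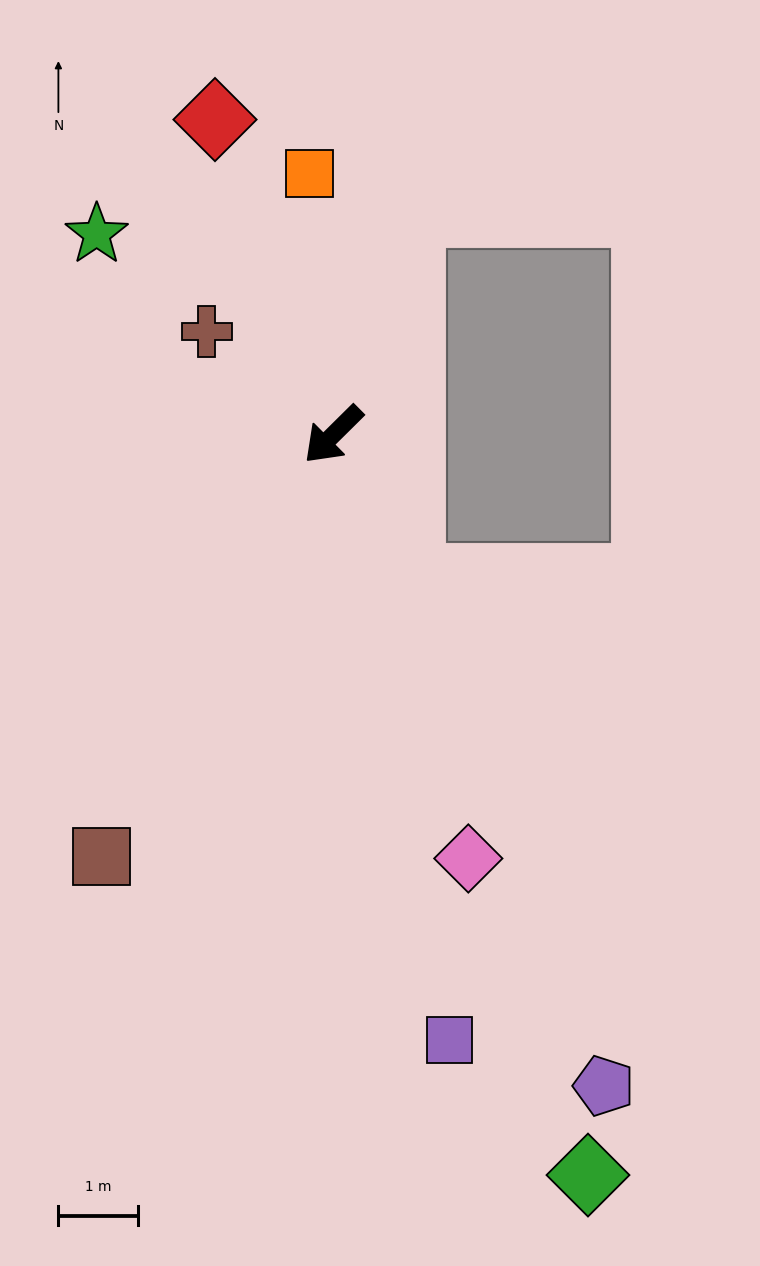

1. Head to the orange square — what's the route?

turn right 130°, forward 3.3 m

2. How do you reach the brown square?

turn left 17°, forward 6.1 m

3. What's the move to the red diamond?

turn right 114°, forward 4.3 m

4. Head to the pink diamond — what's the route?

turn left 63°, forward 5.6 m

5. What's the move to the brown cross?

turn right 84°, forward 2.1 m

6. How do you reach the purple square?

turn left 56°, forward 7.8 m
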